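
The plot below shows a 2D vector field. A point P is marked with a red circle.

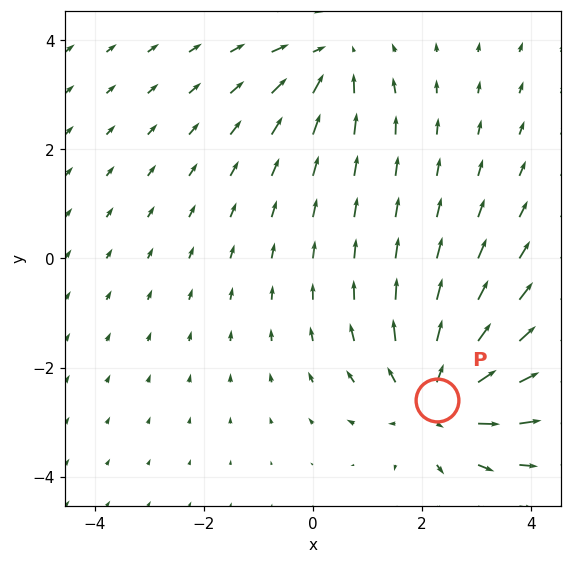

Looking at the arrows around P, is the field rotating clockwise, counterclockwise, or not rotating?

not rotating

Near P at (2.3, -2.6) the arrows show no circulation. The curl there is ≈0.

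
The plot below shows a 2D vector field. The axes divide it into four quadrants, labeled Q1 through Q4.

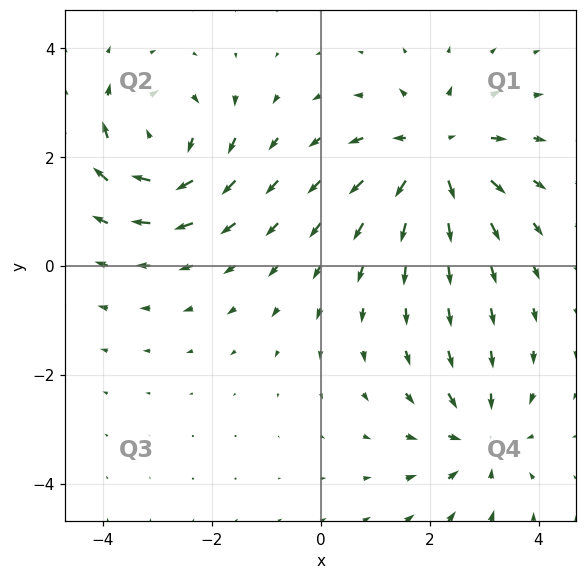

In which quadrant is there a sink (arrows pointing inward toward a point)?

Q4

The sink sits at approximately (2.9, -3.2), which lies in quadrant Q4. The divergence there is about -3, negative as expected for a sink.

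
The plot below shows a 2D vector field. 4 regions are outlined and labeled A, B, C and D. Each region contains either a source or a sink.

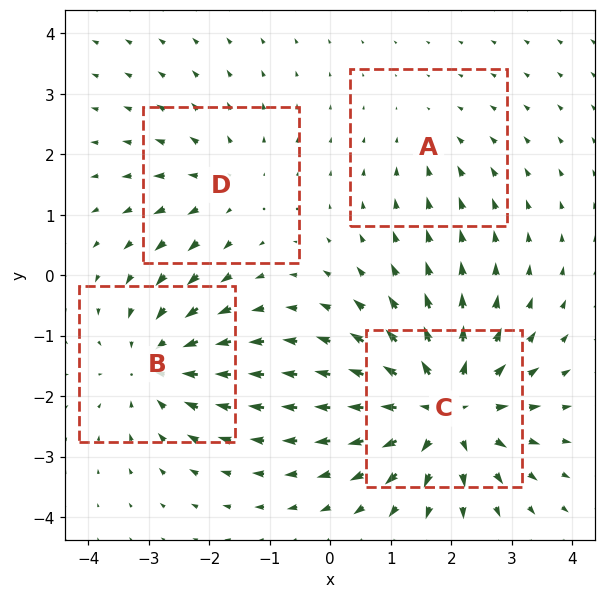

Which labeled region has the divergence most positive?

Divergence at each region's feature centre — A: about -2, B: about -4, C: about +7, D: about +3. Region C is most positive.

C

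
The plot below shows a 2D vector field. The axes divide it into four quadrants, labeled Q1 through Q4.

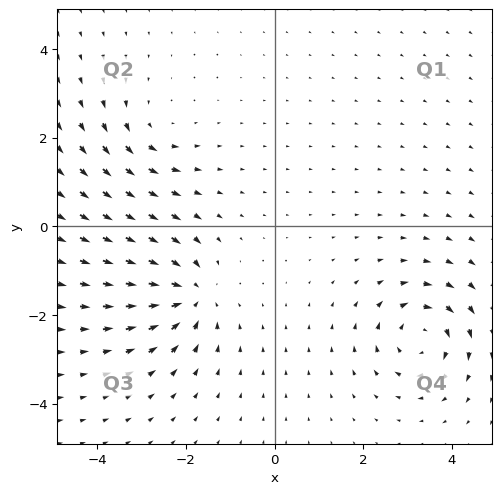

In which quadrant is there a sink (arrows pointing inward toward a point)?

Q3

The sink sits at approximately (-1.9, -1.6), which lies in quadrant Q3. The divergence there is about -5, negative as expected for a sink.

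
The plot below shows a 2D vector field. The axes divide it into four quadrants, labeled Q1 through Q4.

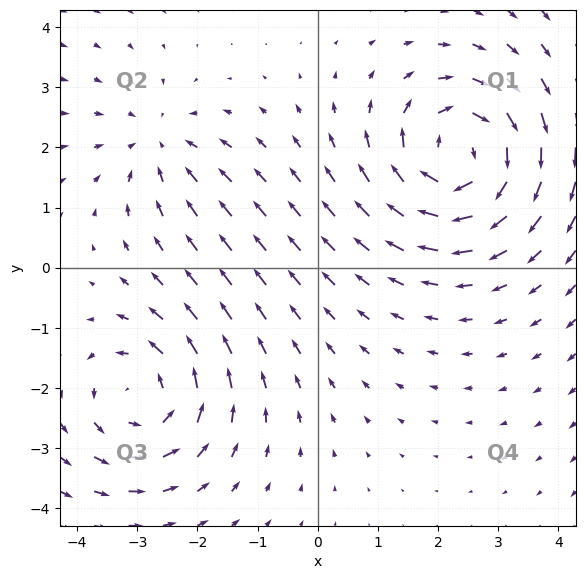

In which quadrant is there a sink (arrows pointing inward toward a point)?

The sink sits at approximately (-2.6, 2.1), which lies in quadrant Q2. The divergence there is about -3, negative as expected for a sink.

Q2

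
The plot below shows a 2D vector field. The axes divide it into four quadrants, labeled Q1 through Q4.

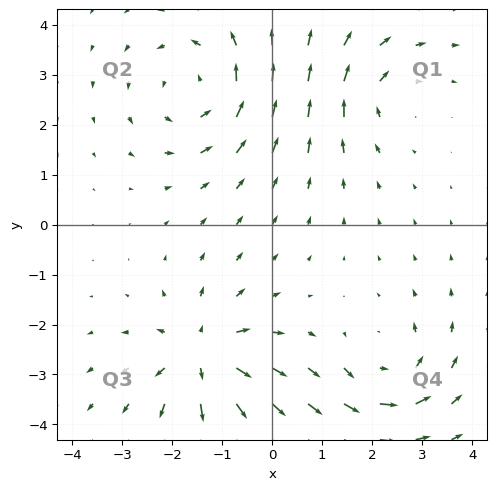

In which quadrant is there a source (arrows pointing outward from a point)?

Q3

The source sits at approximately (-1.4, -2.6), which lies in quadrant Q3. The divergence there is about +5, positive as expected for a source.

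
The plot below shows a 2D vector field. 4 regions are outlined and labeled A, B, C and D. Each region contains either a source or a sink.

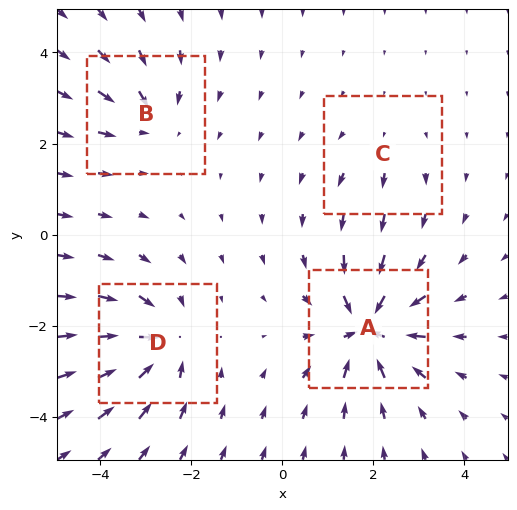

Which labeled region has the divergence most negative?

Divergence at each region's feature centre — A: about -8, B: about -4, C: about +2, D: about -6. Region A is most negative.

A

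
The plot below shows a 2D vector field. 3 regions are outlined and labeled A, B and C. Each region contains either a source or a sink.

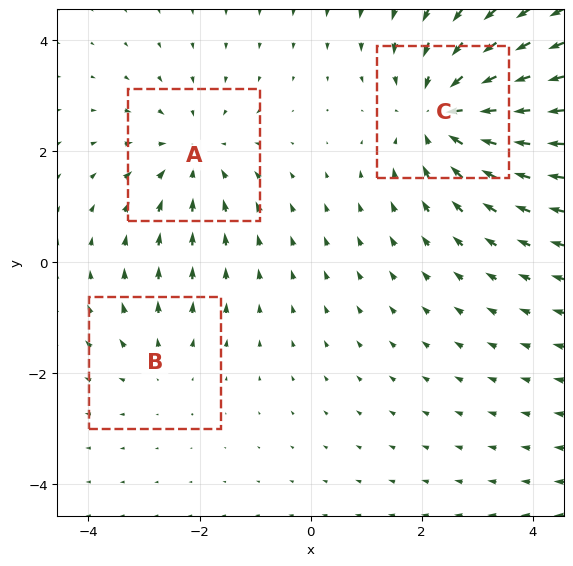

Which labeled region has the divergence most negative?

C

Divergence at each region's feature centre — A: about -3, B: about +2, C: about -4. Region C is most negative.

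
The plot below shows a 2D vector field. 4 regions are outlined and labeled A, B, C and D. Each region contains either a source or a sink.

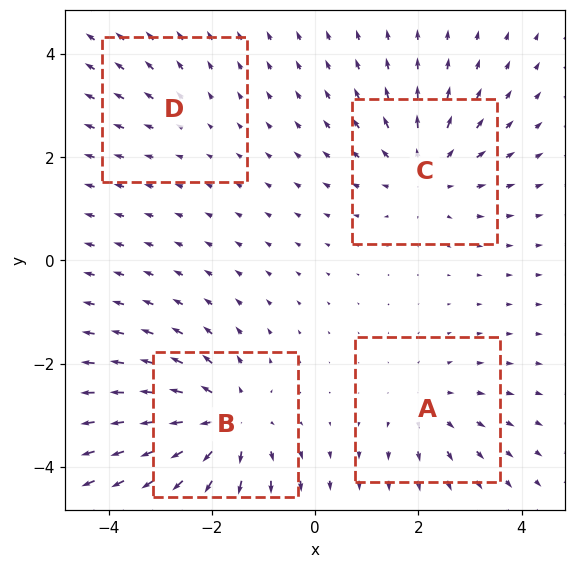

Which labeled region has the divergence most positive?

Divergence at each region's feature centre — A: about +3, B: about +6, C: about +4, D: about +2. Region B is most positive.

B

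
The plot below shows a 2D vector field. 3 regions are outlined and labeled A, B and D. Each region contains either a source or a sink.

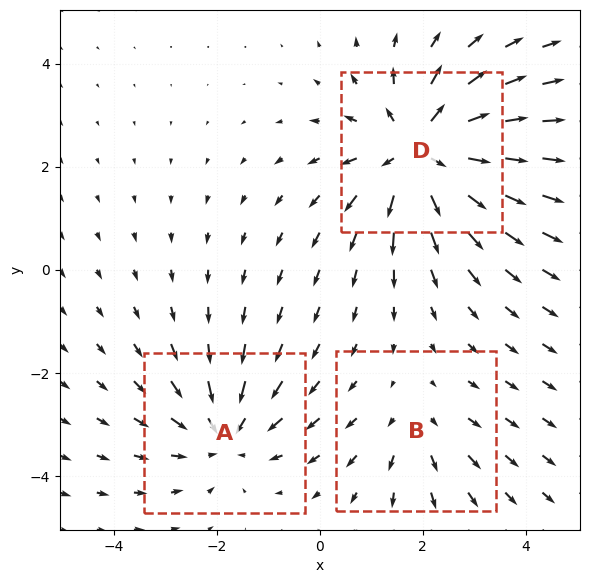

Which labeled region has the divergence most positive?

Divergence at each region's feature centre — A: about -3, B: about +2, D: about +5. Region D is most positive.

D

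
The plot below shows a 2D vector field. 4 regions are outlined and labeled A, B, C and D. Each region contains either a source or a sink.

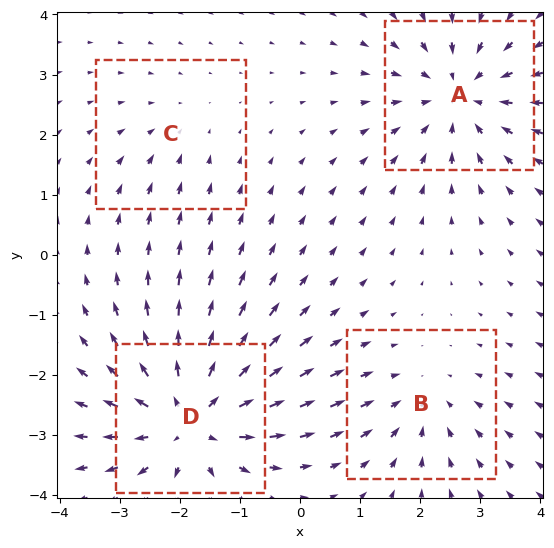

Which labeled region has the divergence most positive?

D

Divergence at each region's feature centre — A: about -5, B: about -3, C: about -2, D: about +6. Region D is most positive.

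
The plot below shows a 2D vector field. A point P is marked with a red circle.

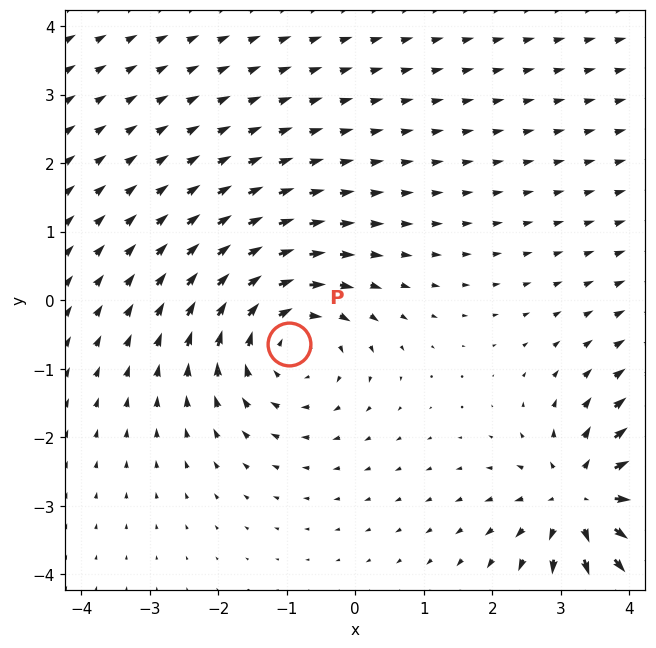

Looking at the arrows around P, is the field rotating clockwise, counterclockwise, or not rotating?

clockwise

Near P at (-1.0, -0.6) the arrows circulate clockwise. The curl (z-component) there is about -4; negative curl means clockwise rotation.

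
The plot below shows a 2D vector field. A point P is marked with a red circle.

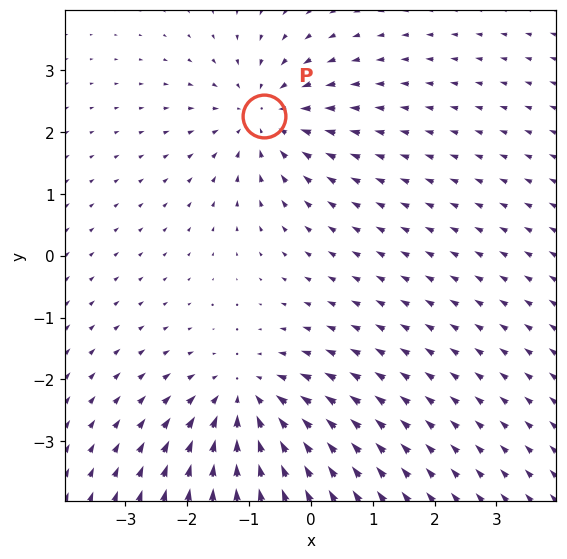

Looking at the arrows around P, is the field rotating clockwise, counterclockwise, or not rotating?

not rotating

Near P at (-0.8, 2.3) the arrows show no circulation. The curl there is ≈0.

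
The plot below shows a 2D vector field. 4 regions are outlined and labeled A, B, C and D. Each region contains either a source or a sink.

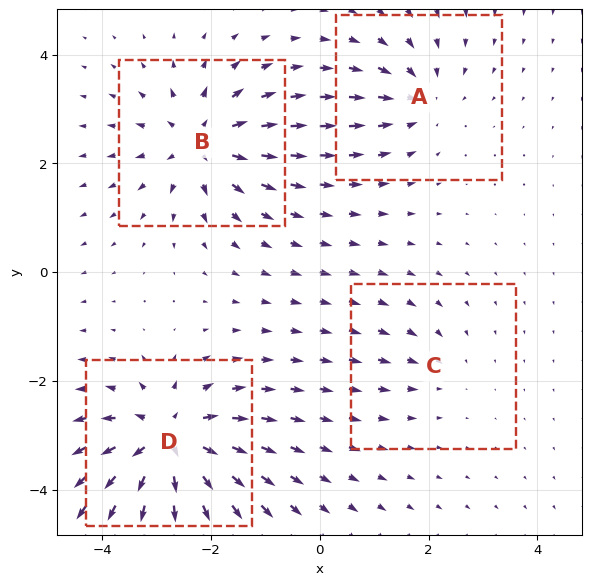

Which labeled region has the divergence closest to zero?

C

Divergence at each region's feature centre — A: about -4, B: about +6, C: about -2, D: about +8. Region C is closest to zero.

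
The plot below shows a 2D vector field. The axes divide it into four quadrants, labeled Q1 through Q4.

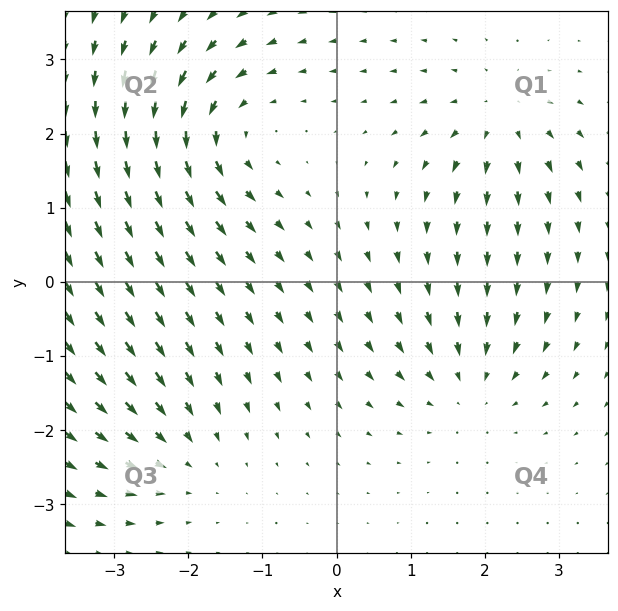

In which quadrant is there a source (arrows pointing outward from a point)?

Q1

The source sits at approximately (2.2, 2.2), which lies in quadrant Q1. The divergence there is about +3, positive as expected for a source.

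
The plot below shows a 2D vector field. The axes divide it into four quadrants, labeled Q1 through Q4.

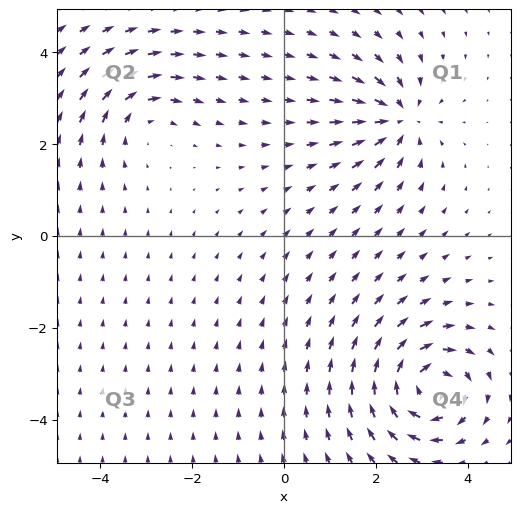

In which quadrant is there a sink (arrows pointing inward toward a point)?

Q1

The sink sits at approximately (2.5, 2.5), which lies in quadrant Q1. The divergence there is about -5, negative as expected for a sink.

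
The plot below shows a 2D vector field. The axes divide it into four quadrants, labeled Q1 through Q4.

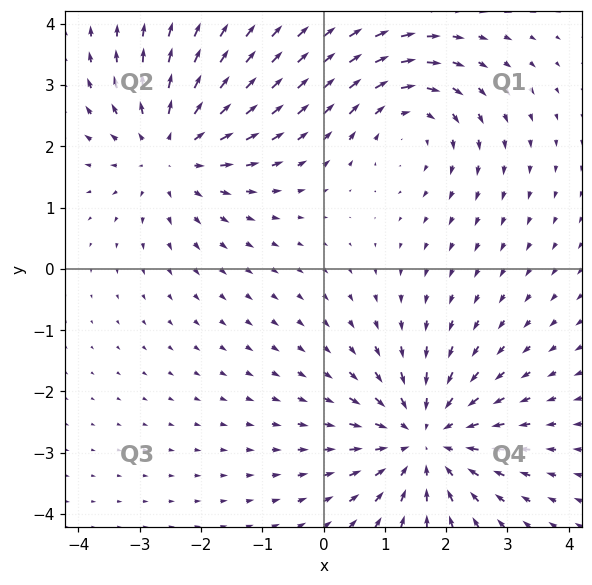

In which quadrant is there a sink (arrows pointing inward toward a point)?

The sink sits at approximately (1.6, -2.8), which lies in quadrant Q4. The divergence there is about -4, negative as expected for a sink.

Q4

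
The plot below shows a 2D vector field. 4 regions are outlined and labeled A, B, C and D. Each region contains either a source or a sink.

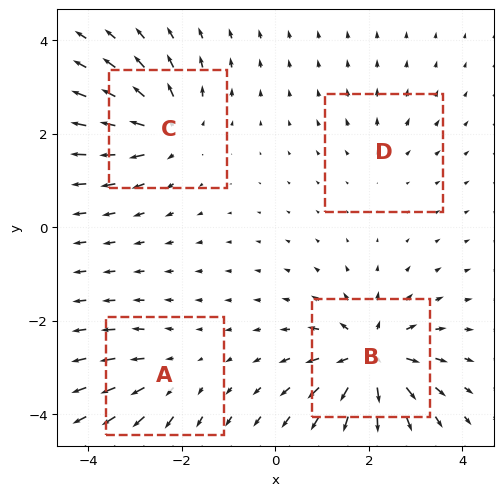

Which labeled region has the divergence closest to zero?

Divergence at each region's feature centre — A: about +4, B: about +9, C: about +6, D: about +2. Region D is closest to zero.

D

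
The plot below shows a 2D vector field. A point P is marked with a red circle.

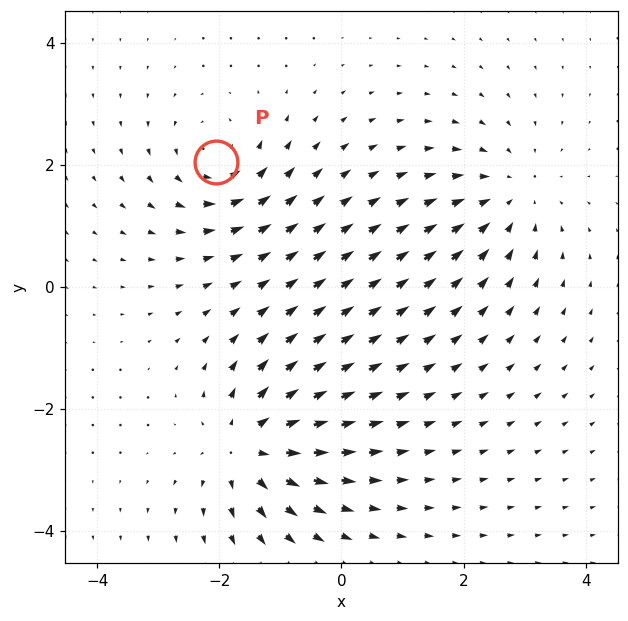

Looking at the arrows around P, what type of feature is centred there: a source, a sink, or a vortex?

At P (-2.1, 2.0) the arrows circulate counterclockwise. Divergence ≈0, curl about +4 — near-zero divergence with nonzero curl is a vortex.

vortex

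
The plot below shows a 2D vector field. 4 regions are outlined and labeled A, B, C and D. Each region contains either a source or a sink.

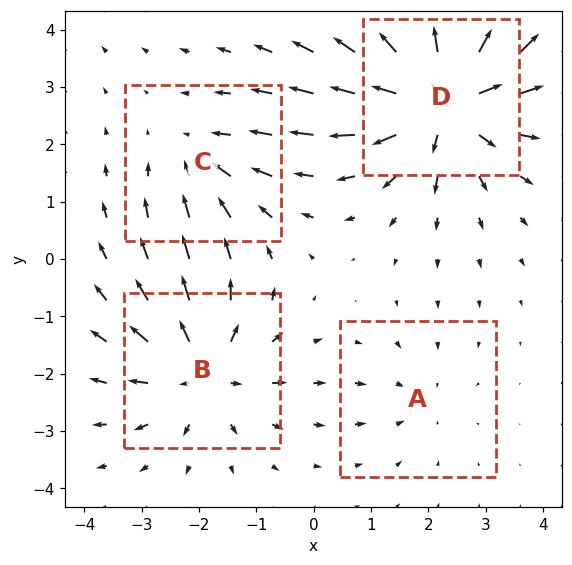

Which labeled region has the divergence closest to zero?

Divergence at each region's feature centre — A: about -2, B: about +5, C: about -3, D: about +7. Region A is closest to zero.

A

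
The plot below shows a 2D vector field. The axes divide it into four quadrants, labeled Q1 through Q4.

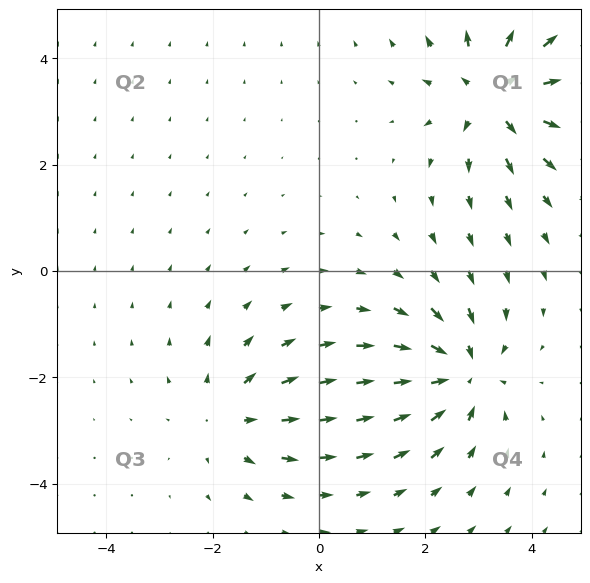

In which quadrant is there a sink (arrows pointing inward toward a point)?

The sink sits at approximately (2.7, -1.9), which lies in quadrant Q4. The divergence there is about -5, negative as expected for a sink.

Q4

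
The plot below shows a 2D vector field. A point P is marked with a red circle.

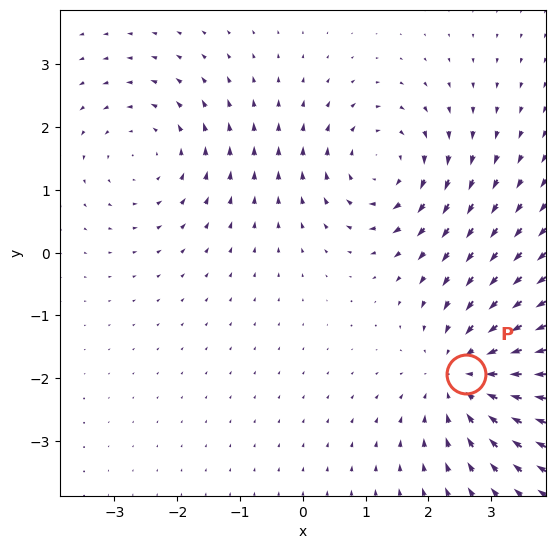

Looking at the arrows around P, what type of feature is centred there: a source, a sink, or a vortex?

sink

At P (2.6, -1.9) the arrows converge inward. Divergence about -4, curl ≈0 — negative divergence with near-zero curl is a sink.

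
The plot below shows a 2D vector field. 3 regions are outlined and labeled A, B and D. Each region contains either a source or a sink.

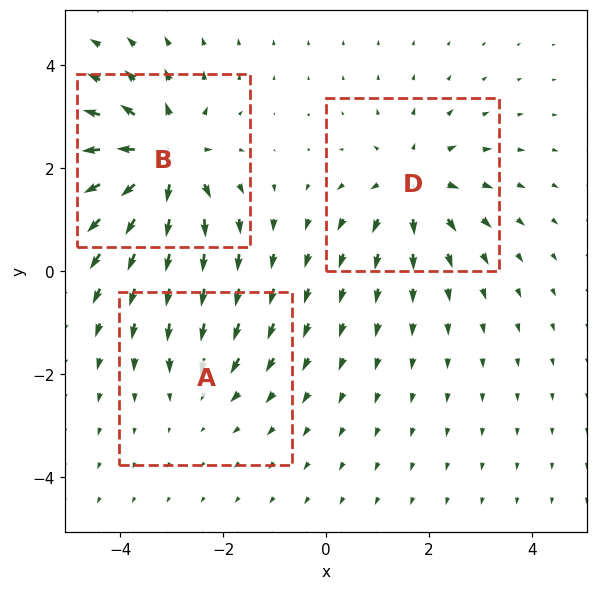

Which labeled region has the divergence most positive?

Divergence at each region's feature centre — A: about -2, B: about +5, D: about +3. Region B is most positive.

B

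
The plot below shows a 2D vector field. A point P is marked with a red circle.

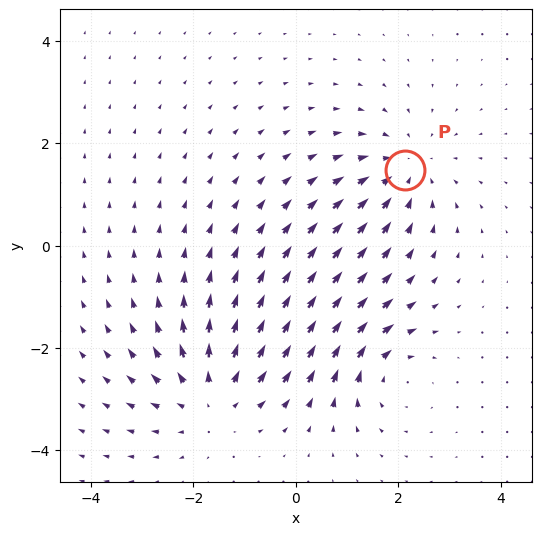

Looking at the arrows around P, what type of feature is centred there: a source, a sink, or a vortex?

At P (2.1, 1.5) the arrows converge inward. Divergence about -3, curl ≈0 — negative divergence with near-zero curl is a sink.

sink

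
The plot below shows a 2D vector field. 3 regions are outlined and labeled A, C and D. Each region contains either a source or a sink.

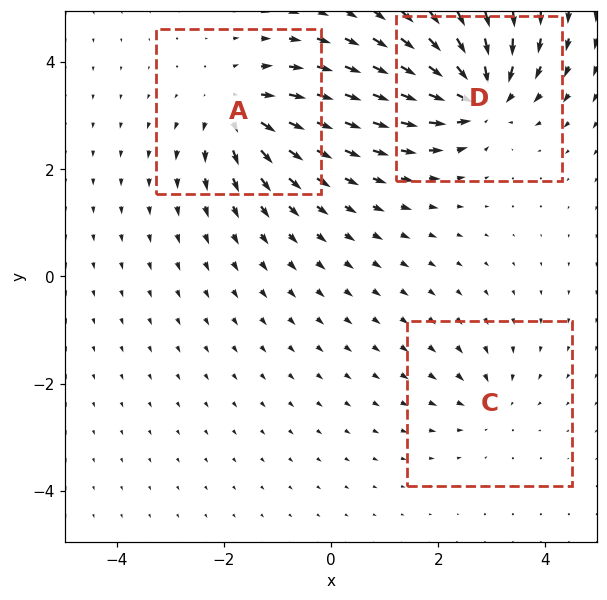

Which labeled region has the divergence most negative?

D

Divergence at each region's feature centre — A: about +4, C: about -3, D: about -6. Region D is most negative.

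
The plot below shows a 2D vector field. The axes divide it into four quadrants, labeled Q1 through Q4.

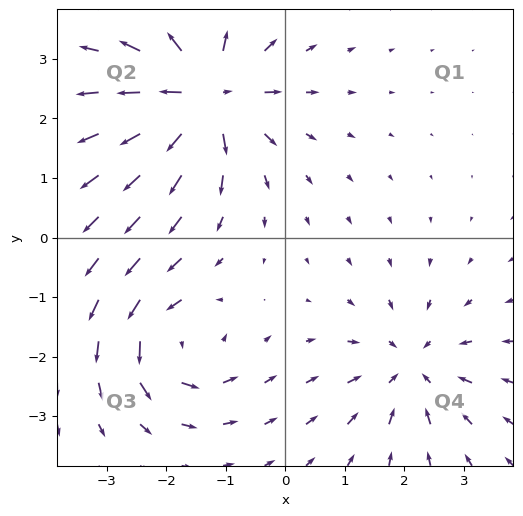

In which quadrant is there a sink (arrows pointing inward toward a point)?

Q4

The sink sits at approximately (2.1, -2.2), which lies in quadrant Q4. The divergence there is about -3, negative as expected for a sink.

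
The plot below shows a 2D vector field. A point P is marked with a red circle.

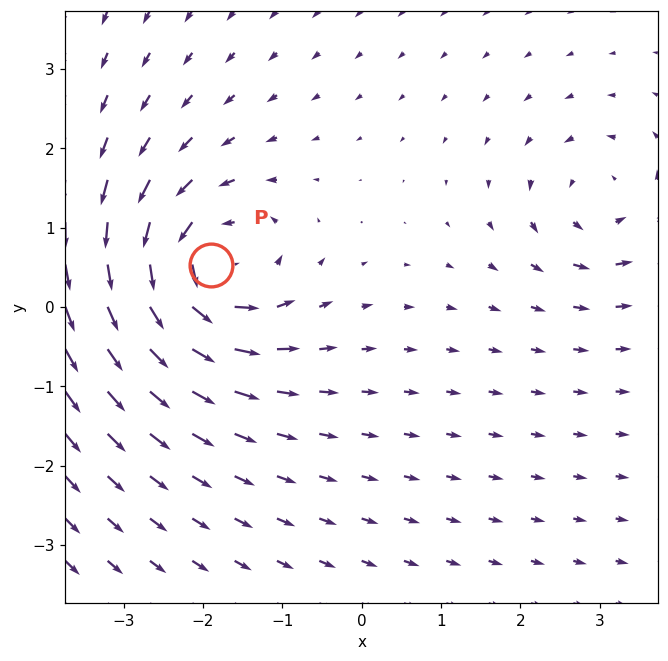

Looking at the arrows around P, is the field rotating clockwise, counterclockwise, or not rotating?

counterclockwise

Near P at (-1.9, 0.5) the arrows circulate counterclockwise. The curl (z-component) there is about +6; positive curl means counterclockwise rotation.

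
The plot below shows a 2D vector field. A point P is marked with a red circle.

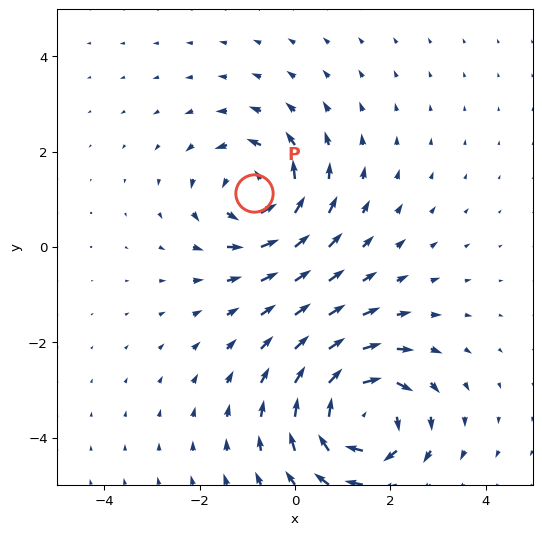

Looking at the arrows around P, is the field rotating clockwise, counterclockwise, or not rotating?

Near P at (-0.9, 1.1) the arrows circulate counterclockwise. The curl (z-component) there is about +4; positive curl means counterclockwise rotation.

counterclockwise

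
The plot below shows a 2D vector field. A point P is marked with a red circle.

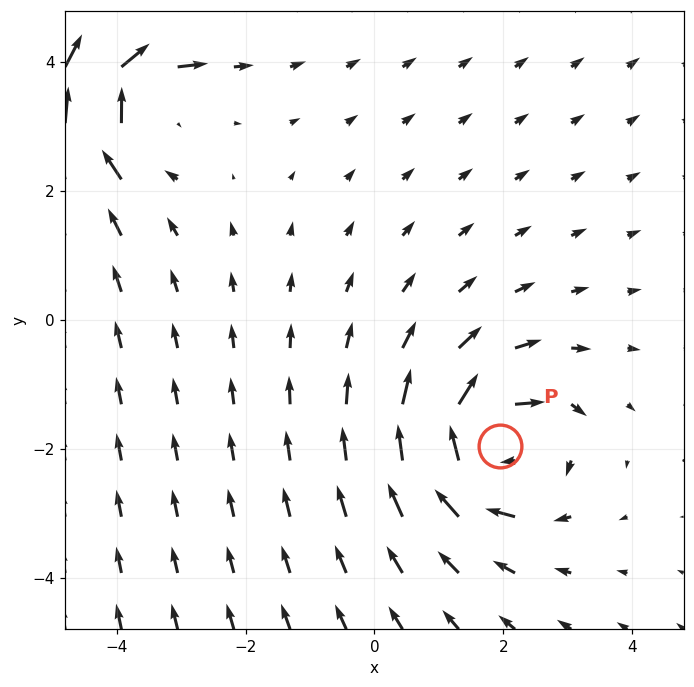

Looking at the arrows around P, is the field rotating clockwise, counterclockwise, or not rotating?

Near P at (2.0, -2.0) the arrows circulate clockwise. The curl (z-component) there is about -5; negative curl means clockwise rotation.

clockwise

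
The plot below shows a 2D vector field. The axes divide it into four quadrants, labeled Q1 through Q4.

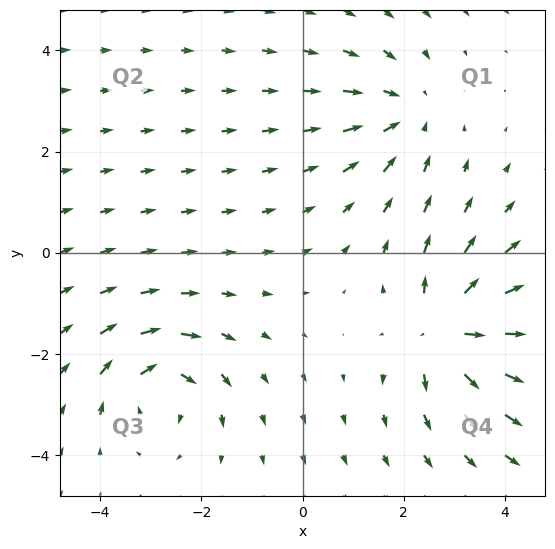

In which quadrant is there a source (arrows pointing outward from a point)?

Q4

The source sits at approximately (2.8, -1.5), which lies in quadrant Q4. The divergence there is about +5, positive as expected for a source.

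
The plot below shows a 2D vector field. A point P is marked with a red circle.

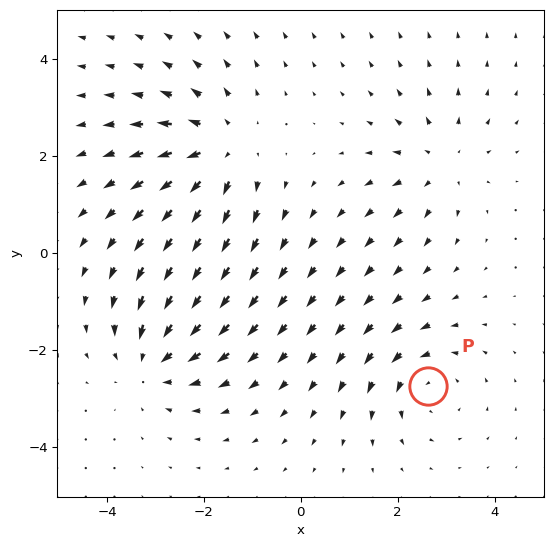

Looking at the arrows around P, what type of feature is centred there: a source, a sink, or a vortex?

At P (2.6, -2.8) the arrows circulate counterclockwise. Divergence ≈0, curl about +3 — near-zero divergence with nonzero curl is a vortex.

vortex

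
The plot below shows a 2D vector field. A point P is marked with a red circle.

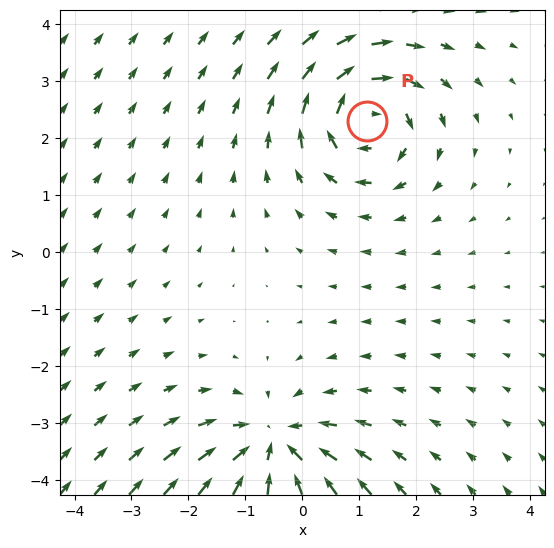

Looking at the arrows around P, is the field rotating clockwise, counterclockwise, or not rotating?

clockwise

Near P at (1.1, 2.3) the arrows circulate clockwise. The curl (z-component) there is about -5; negative curl means clockwise rotation.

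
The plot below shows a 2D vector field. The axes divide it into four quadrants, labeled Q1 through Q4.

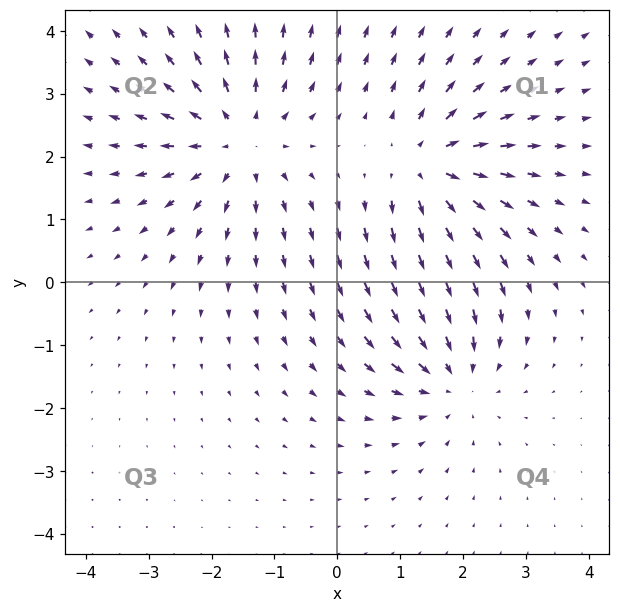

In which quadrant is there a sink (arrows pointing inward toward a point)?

The sink sits at approximately (1.8, -1.5), which lies in quadrant Q4. The divergence there is about -3, negative as expected for a sink.

Q4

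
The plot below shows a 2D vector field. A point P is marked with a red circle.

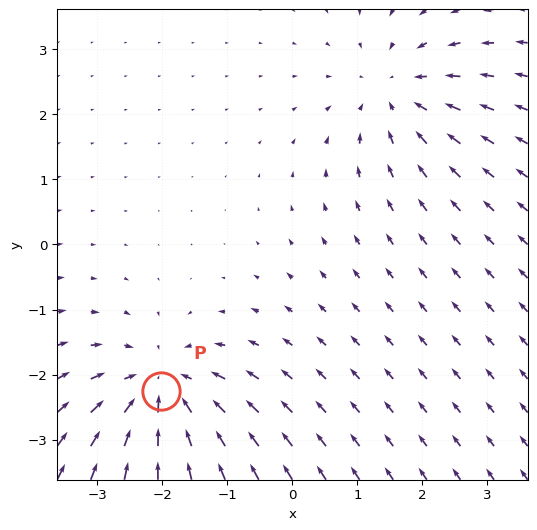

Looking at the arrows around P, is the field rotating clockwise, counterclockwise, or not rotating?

not rotating

Near P at (-2.0, -2.3) the arrows show no circulation. The curl there is ≈0.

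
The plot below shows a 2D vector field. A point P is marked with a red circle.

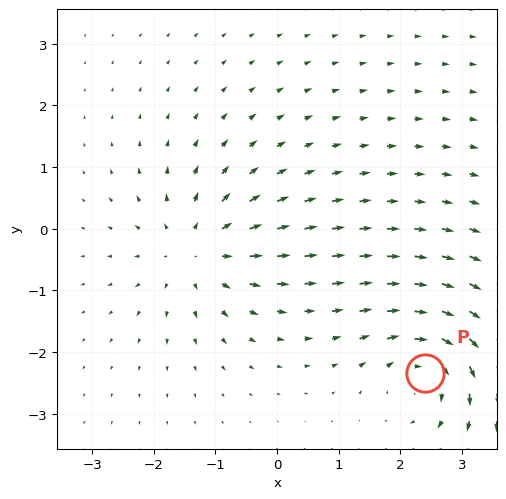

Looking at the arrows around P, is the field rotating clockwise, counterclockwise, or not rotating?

Near P at (2.4, -2.3) the arrows circulate clockwise. The curl (z-component) there is about -4; negative curl means clockwise rotation.

clockwise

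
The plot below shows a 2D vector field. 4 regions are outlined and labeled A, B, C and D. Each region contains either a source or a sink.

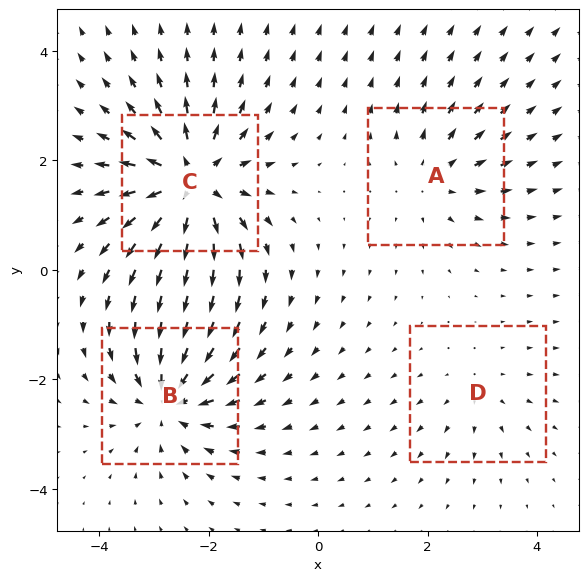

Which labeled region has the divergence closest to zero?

Divergence at each region's feature centre — A: about +3, B: about -6, C: about +7, D: about +2. Region D is closest to zero.

D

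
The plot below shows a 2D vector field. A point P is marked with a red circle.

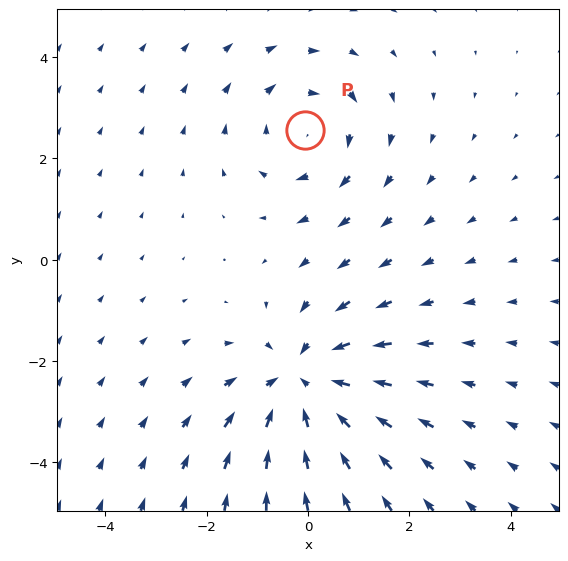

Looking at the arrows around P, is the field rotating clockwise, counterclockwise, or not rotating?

Near P at (-0.1, 2.6) the arrows circulate clockwise. The curl (z-component) there is about -3; negative curl means clockwise rotation.

clockwise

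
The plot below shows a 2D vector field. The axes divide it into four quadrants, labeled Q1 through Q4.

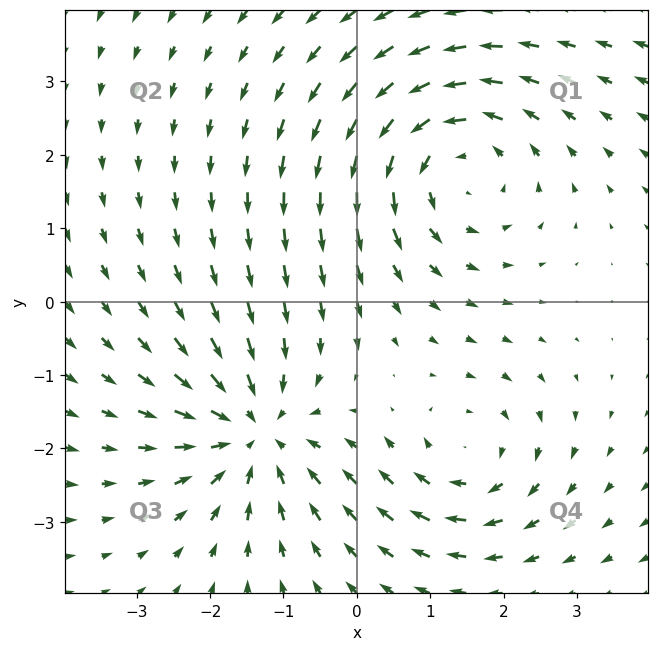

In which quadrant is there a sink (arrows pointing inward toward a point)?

The sink sits at approximately (-1.4, -1.8), which lies in quadrant Q3. The divergence there is about -4, negative as expected for a sink.

Q3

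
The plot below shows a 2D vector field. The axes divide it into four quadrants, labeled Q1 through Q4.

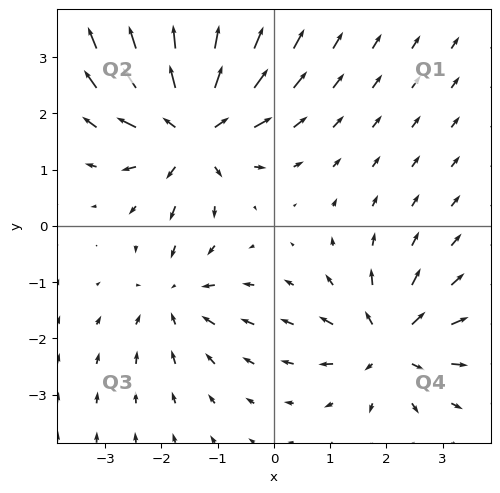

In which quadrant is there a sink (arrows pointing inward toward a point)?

Q3

The sink sits at approximately (-1.8, -1.2), which lies in quadrant Q3. The divergence there is about -3, negative as expected for a sink.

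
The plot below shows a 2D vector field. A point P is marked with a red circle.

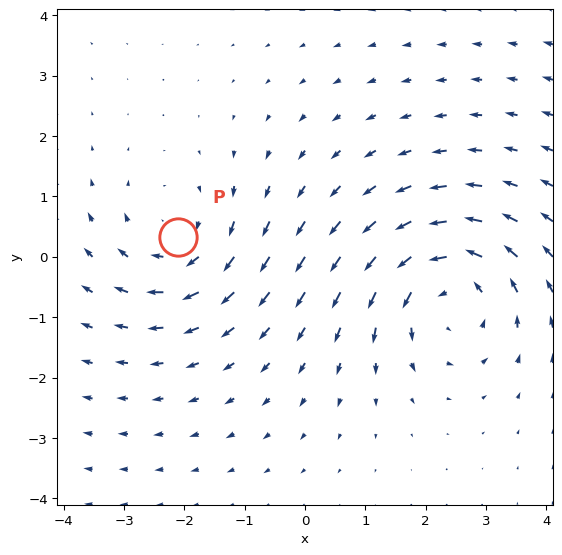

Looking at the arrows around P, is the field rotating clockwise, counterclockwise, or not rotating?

Near P at (-2.1, 0.3) the arrows circulate clockwise. The curl (z-component) there is about -3; negative curl means clockwise rotation.

clockwise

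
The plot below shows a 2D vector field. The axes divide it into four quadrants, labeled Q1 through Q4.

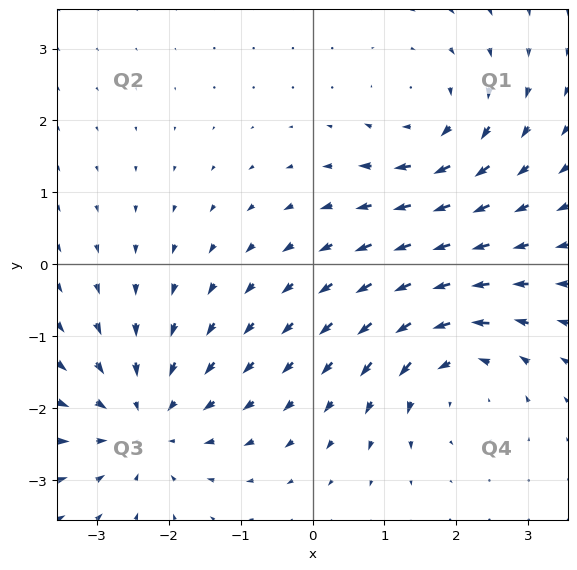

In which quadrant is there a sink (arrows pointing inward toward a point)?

The sink sits at approximately (-2.3, -2.2), which lies in quadrant Q3. The divergence there is about -4, negative as expected for a sink.

Q3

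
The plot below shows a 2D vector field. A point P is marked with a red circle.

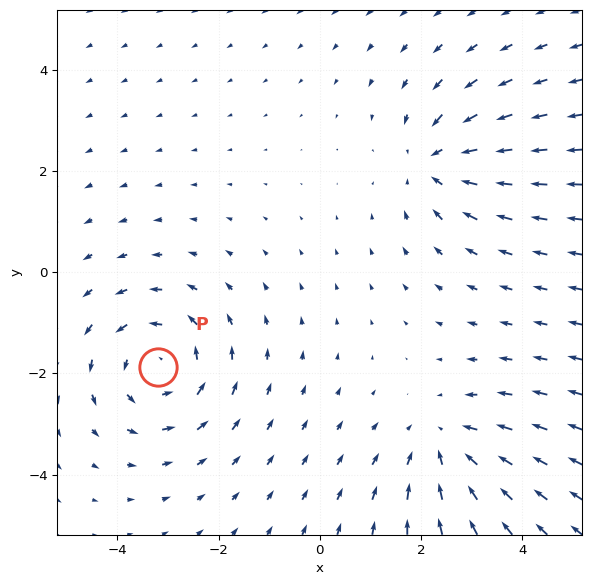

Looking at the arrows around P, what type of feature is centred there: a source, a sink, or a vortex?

At P (-3.2, -1.9) the arrows circulate counterclockwise. Divergence ≈0, curl about +4 — near-zero divergence with nonzero curl is a vortex.

vortex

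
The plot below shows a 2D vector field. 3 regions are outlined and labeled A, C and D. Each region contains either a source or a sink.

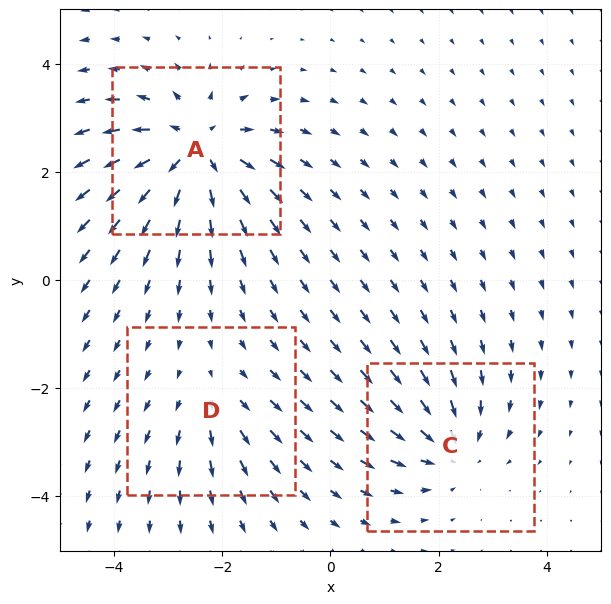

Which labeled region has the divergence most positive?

A

Divergence at each region's feature centre — A: about +5, C: about -3, D: about +2. Region A is most positive.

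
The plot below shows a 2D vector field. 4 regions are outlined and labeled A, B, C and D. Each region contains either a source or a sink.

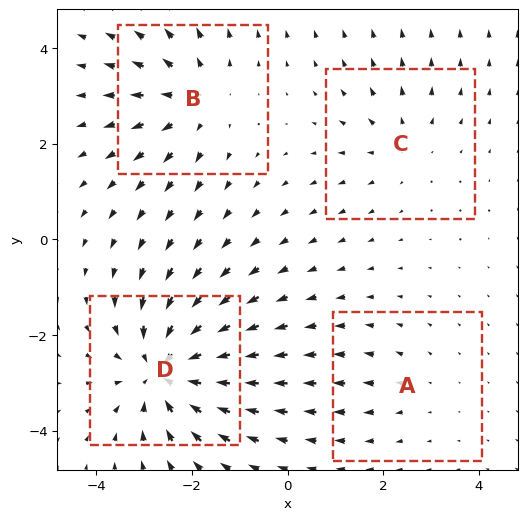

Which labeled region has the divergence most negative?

Divergence at each region's feature centre — A: about +2, B: about +4, C: about +3, D: about -7. Region D is most negative.

D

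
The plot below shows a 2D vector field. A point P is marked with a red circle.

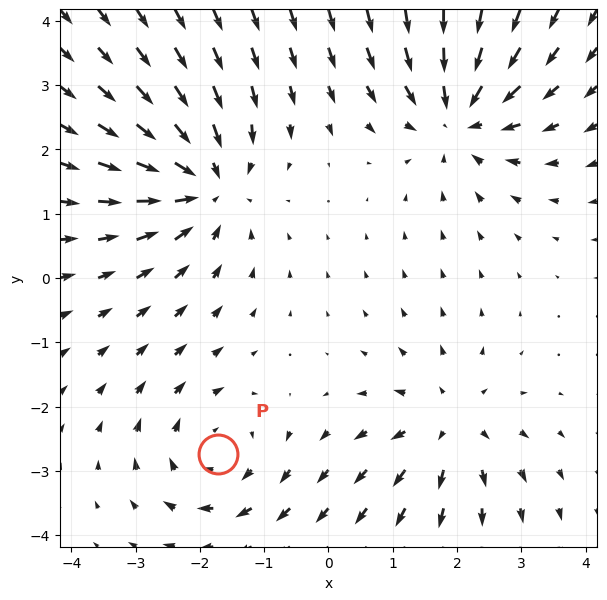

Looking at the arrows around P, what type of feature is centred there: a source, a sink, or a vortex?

At P (-1.7, -2.7) the arrows circulate clockwise. Divergence ≈0, curl about -4 — near-zero divergence with nonzero curl is a vortex.

vortex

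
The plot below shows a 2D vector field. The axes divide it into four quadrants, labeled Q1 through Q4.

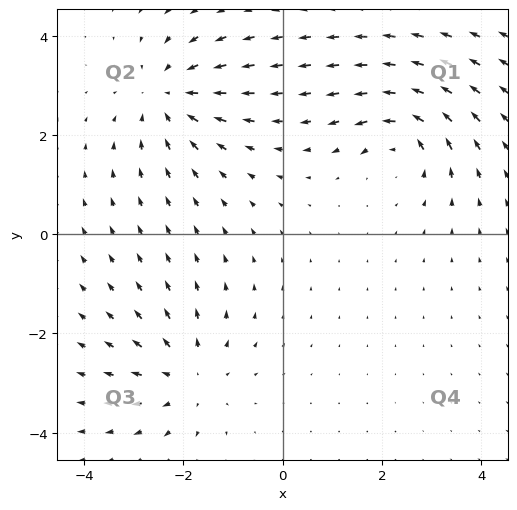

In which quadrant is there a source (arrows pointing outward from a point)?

Q3

The source sits at approximately (-1.9, -2.9), which lies in quadrant Q3. The divergence there is about +4, positive as expected for a source.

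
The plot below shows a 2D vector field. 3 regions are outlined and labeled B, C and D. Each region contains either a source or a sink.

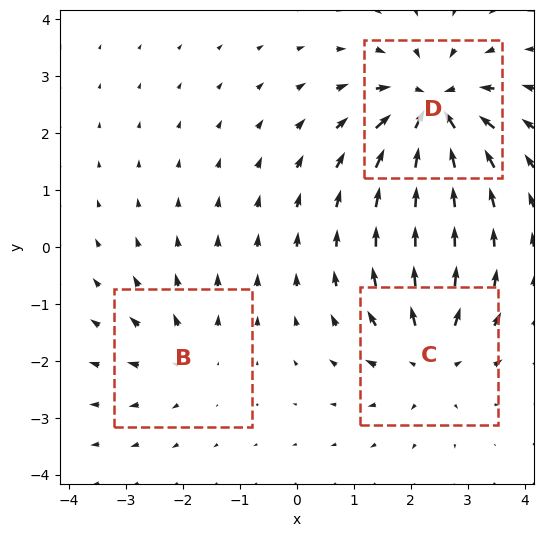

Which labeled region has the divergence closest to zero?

B

Divergence at each region's feature centre — B: about +2, C: about +4, D: about -5. Region B is closest to zero.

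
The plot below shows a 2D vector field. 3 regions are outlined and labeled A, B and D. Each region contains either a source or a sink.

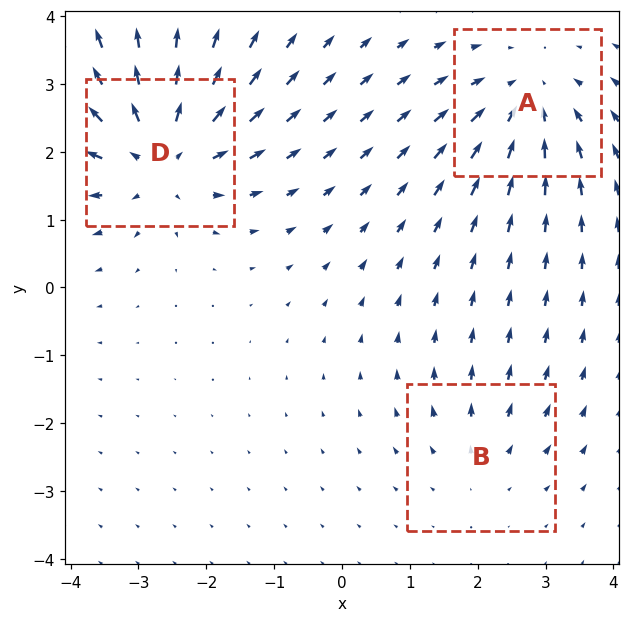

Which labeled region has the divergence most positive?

D

Divergence at each region's feature centre — A: about -3, B: about +2, D: about +5. Region D is most positive.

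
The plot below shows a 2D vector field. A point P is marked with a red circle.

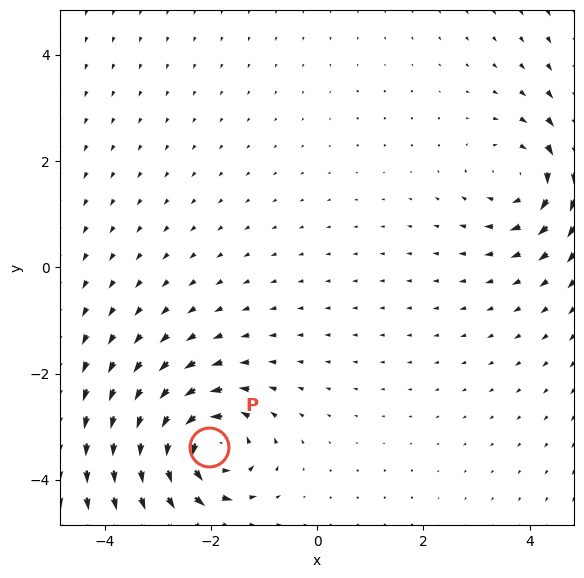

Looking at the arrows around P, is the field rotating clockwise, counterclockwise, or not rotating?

Near P at (-2.0, -3.4) the arrows circulate counterclockwise. The curl (z-component) there is about +5; positive curl means counterclockwise rotation.

counterclockwise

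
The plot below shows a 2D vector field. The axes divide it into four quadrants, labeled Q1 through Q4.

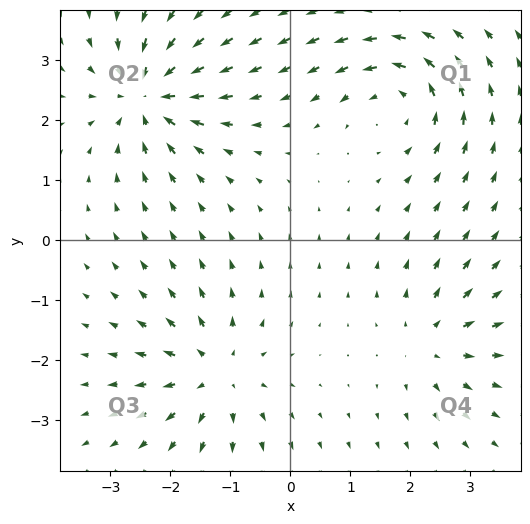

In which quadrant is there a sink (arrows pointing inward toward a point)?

The sink sits at approximately (-2.4, 2.4), which lies in quadrant Q2. The divergence there is about -5, negative as expected for a sink.

Q2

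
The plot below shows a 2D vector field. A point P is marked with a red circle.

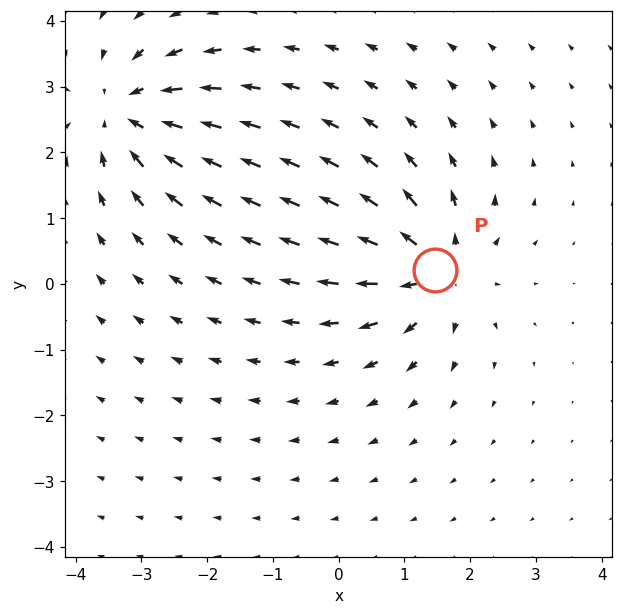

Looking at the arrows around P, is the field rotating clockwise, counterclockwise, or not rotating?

Near P at (1.5, 0.2) the arrows show no circulation. The curl there is ≈0.

not rotating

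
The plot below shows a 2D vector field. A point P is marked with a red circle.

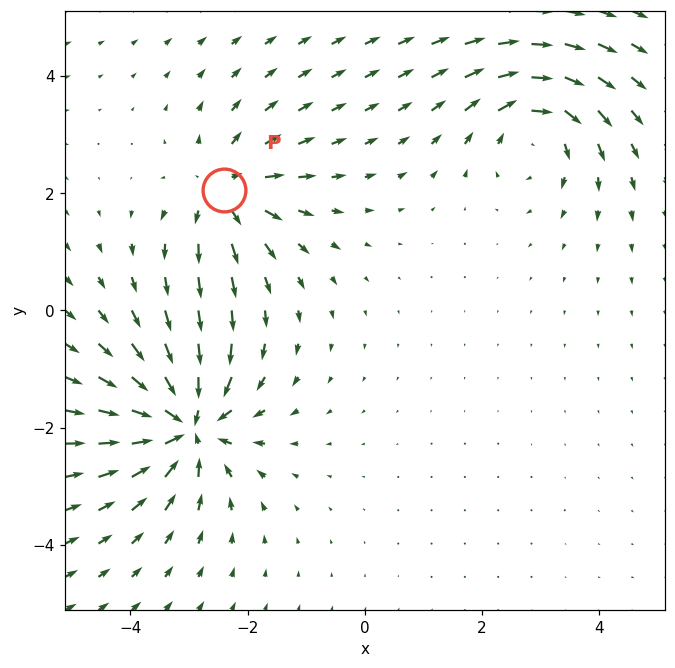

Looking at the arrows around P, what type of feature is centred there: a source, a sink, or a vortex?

source

At P (-2.4, 2.0) the arrows spread outward. Divergence about +4, curl ≈0 — positive divergence with near-zero curl is a source.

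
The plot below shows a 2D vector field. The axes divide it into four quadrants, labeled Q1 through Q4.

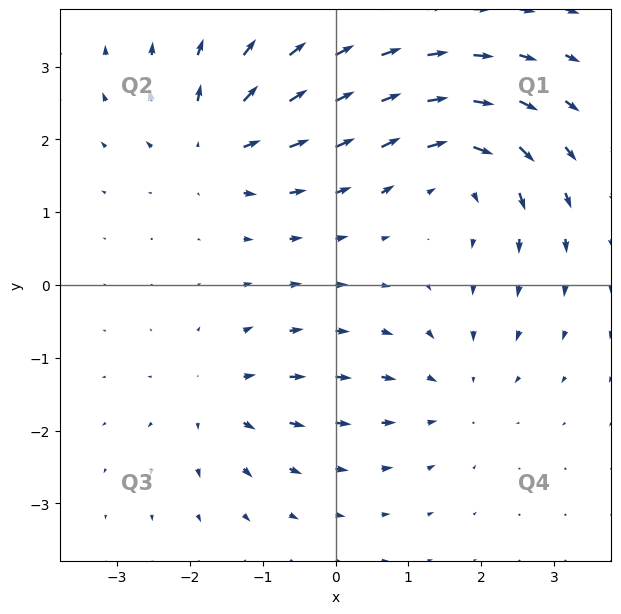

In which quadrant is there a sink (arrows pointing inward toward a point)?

Q4

The sink sits at approximately (1.6, -1.5), which lies in quadrant Q4. The divergence there is about -3, negative as expected for a sink.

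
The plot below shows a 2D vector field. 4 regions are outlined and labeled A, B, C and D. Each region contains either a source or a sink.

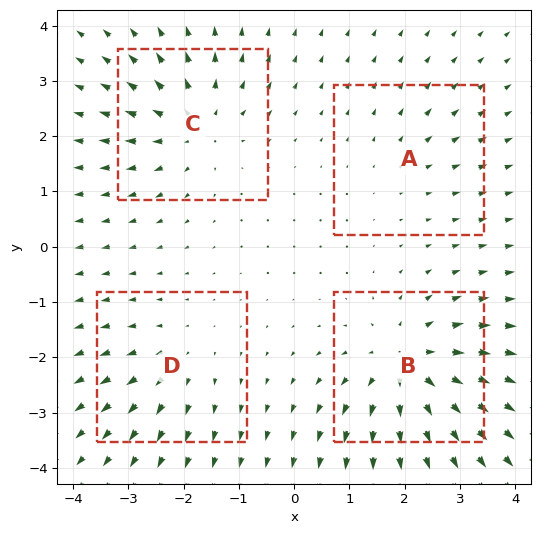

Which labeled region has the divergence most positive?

B

Divergence at each region's feature centre — A: about +2, B: about +6, C: about +5, D: about +3. Region B is most positive.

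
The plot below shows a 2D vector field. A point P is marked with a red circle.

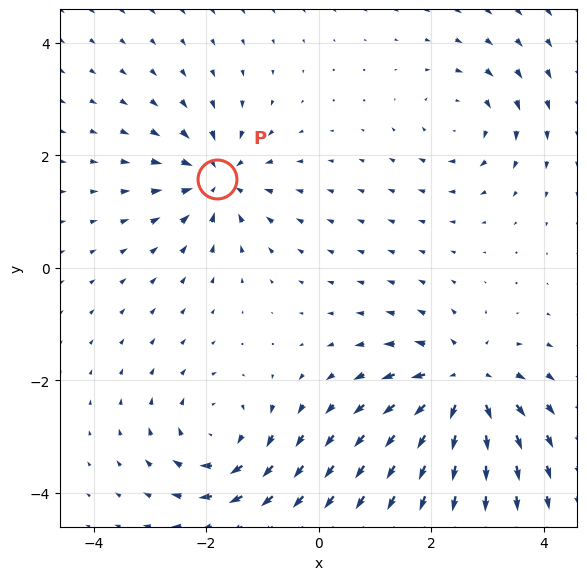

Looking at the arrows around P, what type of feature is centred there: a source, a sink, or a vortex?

sink

At P (-1.8, 1.6) the arrows converge inward. Divergence about -5, curl ≈0 — negative divergence with near-zero curl is a sink.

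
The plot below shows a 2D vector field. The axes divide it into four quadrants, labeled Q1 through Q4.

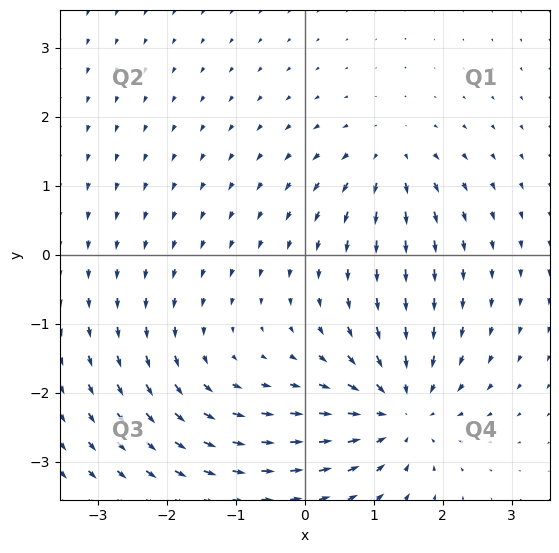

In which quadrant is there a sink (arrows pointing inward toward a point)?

The sink sits at approximately (1.4, -2.3), which lies in quadrant Q4. The divergence there is about -5, negative as expected for a sink.

Q4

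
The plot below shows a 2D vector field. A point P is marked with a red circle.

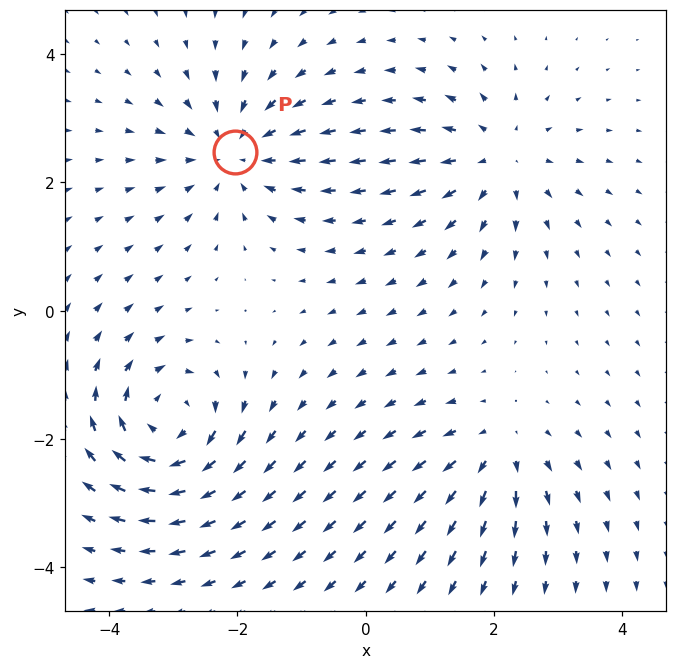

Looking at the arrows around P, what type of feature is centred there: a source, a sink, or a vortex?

At P (-2.0, 2.5) the arrows converge inward. Divergence about -4, curl ≈0 — negative divergence with near-zero curl is a sink.

sink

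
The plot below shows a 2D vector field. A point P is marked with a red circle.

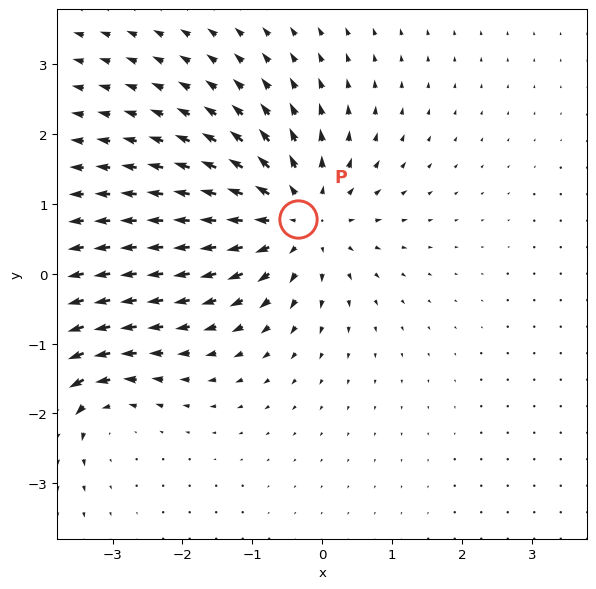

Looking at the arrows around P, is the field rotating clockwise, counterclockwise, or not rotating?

Near P at (-0.4, 0.8) the arrows show no circulation. The curl there is ≈0.

not rotating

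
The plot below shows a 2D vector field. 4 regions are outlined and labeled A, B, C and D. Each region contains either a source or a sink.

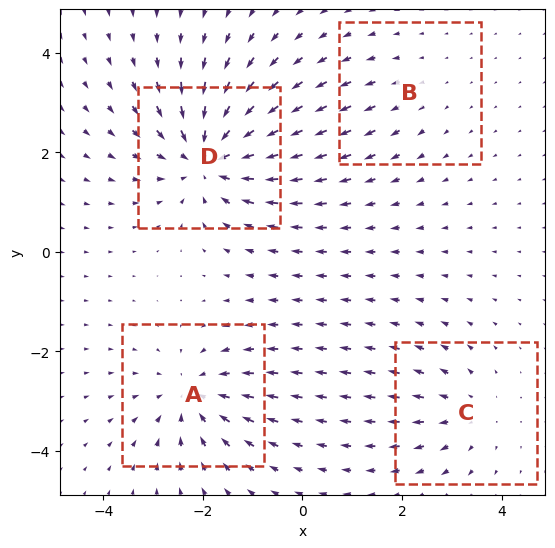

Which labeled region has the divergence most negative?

Divergence at each region's feature centre — A: about -5, B: about +2, C: about +3, D: about -7. Region D is most negative.

D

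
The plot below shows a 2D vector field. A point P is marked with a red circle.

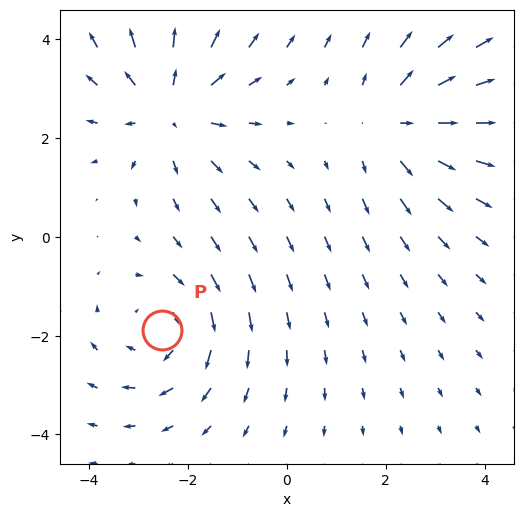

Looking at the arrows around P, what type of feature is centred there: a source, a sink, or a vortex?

vortex

At P (-2.5, -1.9) the arrows circulate clockwise. Divergence ≈0, curl about -3 — near-zero divergence with nonzero curl is a vortex.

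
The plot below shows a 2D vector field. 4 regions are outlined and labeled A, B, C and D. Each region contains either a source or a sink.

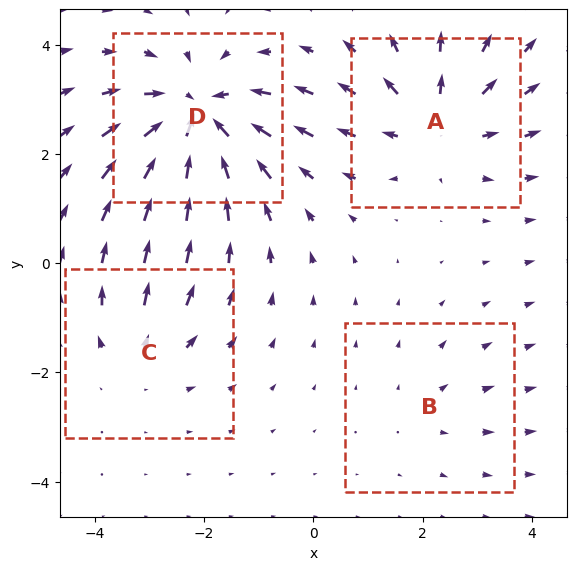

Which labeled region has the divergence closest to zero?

B

Divergence at each region's feature centre — A: about +5, B: about +2, C: about +3, D: about -7. Region B is closest to zero.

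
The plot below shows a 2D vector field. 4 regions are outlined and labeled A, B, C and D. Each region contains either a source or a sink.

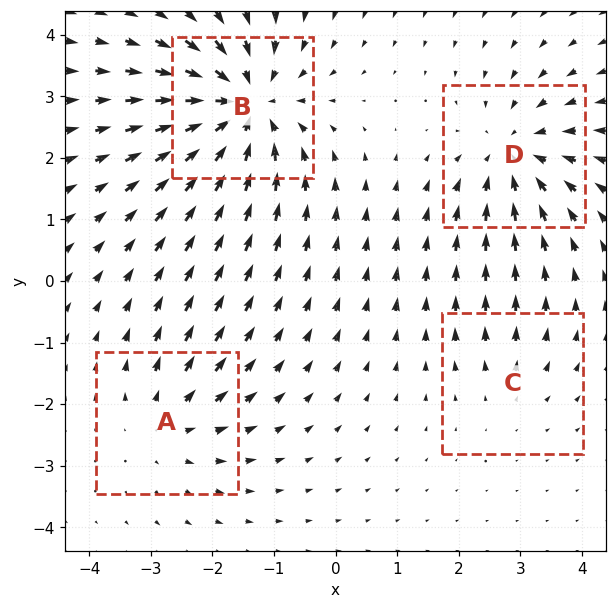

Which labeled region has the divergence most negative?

B

Divergence at each region's feature centre — A: about +3, B: about -7, C: about +2, D: about -5. Region B is most negative.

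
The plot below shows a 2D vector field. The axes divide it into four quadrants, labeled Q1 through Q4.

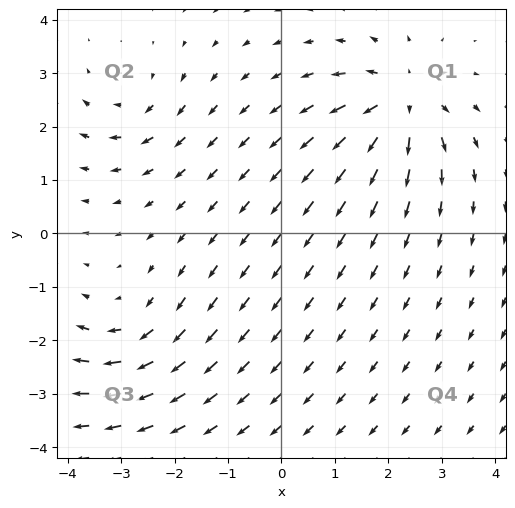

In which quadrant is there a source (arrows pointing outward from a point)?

The source sits at approximately (2.2, 2.5), which lies in quadrant Q1. The divergence there is about +6, positive as expected for a source.

Q1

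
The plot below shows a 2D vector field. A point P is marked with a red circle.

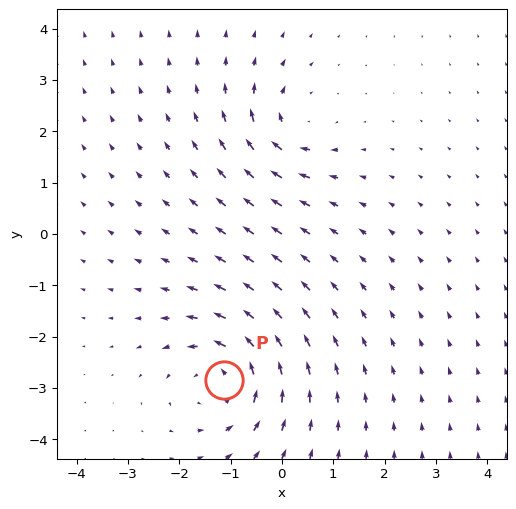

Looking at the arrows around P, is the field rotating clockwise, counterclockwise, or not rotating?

Near P at (-1.1, -2.8) the arrows circulate counterclockwise. The curl (z-component) there is about +5; positive curl means counterclockwise rotation.

counterclockwise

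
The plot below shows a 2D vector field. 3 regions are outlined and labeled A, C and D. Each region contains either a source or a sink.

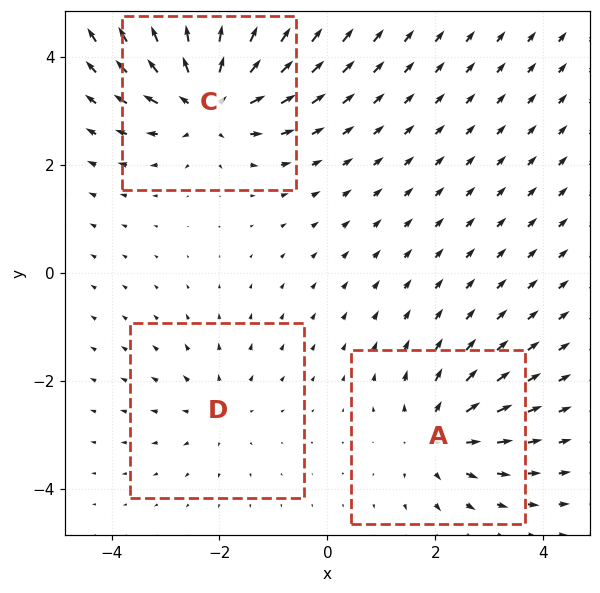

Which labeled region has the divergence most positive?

Divergence at each region's feature centre — A: about +3, C: about +6, D: about +2. Region C is most positive.

C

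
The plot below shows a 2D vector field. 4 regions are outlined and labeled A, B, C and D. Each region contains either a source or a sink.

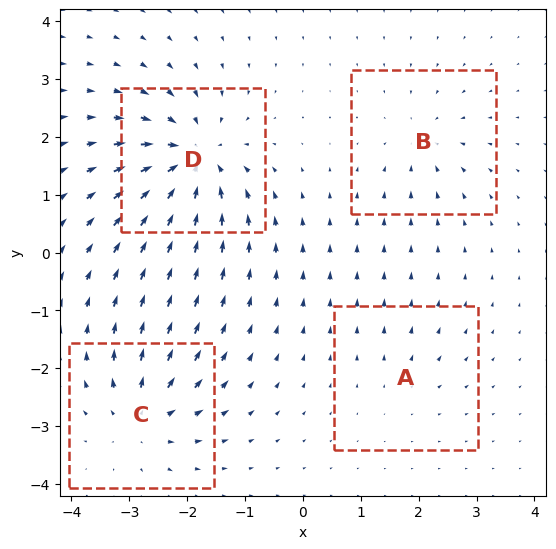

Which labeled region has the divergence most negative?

D

Divergence at each region's feature centre — A: about +2, B: about -4, C: about +6, D: about -9. Region D is most negative.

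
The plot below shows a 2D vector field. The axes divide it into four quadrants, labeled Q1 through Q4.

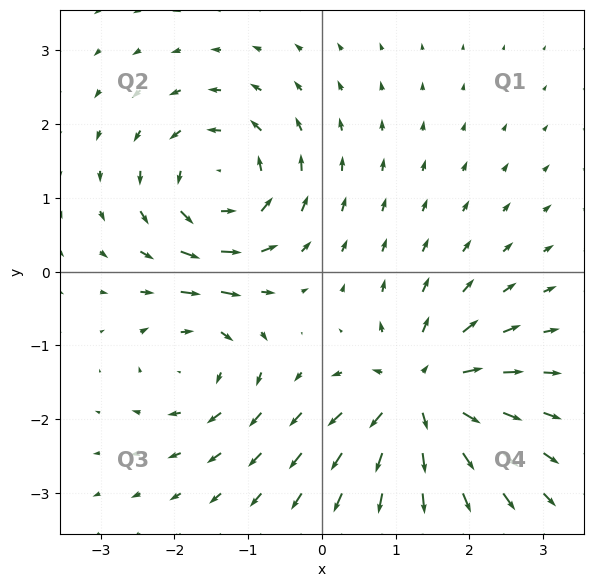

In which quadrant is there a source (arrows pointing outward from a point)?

Q4

The source sits at approximately (1.3, -1.7), which lies in quadrant Q4. The divergence there is about +6, positive as expected for a source.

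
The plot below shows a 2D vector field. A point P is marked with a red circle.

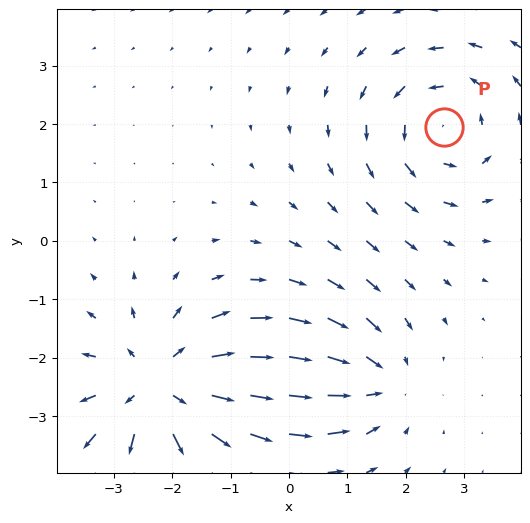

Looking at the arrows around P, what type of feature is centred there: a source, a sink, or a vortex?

At P (2.7, 1.9) the arrows circulate counterclockwise. Divergence ≈0, curl about +3 — near-zero divergence with nonzero curl is a vortex.

vortex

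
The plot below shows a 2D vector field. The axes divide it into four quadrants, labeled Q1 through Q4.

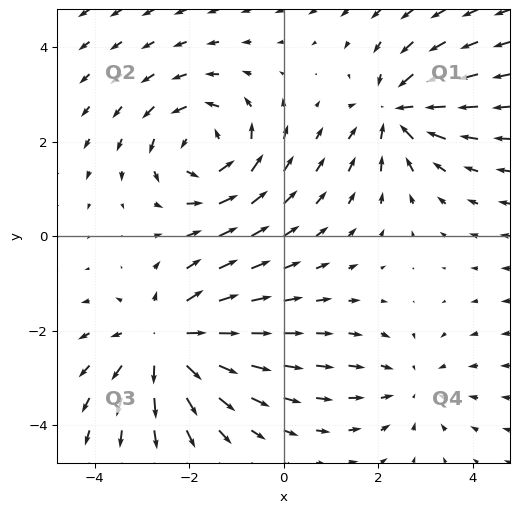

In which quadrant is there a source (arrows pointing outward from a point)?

The source sits at approximately (-2.5, -2.2), which lies in quadrant Q3. The divergence there is about +4, positive as expected for a source.

Q3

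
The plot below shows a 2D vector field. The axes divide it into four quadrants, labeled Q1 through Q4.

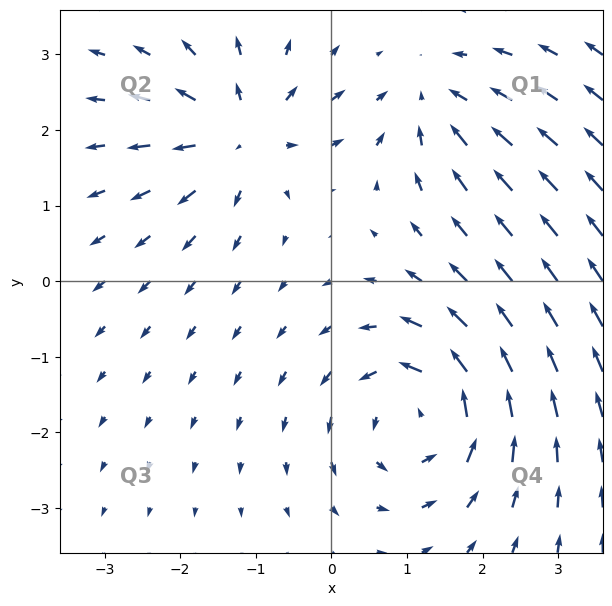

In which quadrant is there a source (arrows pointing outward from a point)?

The source sits at approximately (-1.2, 2.0), which lies in quadrant Q2. The divergence there is about +5, positive as expected for a source.

Q2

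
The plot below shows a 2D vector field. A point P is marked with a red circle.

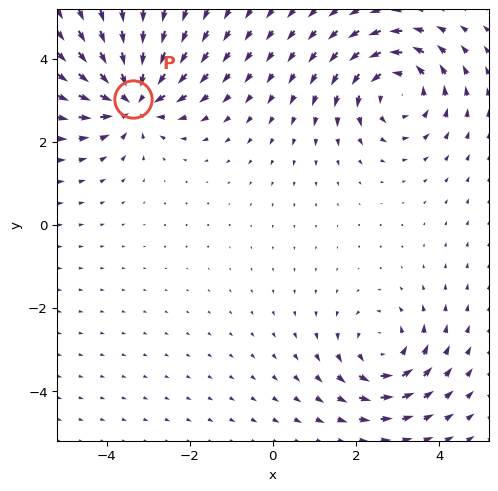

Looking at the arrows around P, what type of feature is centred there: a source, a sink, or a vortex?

sink

At P (-3.4, 3.0) the arrows converge inward. Divergence about -5, curl ≈0 — negative divergence with near-zero curl is a sink.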